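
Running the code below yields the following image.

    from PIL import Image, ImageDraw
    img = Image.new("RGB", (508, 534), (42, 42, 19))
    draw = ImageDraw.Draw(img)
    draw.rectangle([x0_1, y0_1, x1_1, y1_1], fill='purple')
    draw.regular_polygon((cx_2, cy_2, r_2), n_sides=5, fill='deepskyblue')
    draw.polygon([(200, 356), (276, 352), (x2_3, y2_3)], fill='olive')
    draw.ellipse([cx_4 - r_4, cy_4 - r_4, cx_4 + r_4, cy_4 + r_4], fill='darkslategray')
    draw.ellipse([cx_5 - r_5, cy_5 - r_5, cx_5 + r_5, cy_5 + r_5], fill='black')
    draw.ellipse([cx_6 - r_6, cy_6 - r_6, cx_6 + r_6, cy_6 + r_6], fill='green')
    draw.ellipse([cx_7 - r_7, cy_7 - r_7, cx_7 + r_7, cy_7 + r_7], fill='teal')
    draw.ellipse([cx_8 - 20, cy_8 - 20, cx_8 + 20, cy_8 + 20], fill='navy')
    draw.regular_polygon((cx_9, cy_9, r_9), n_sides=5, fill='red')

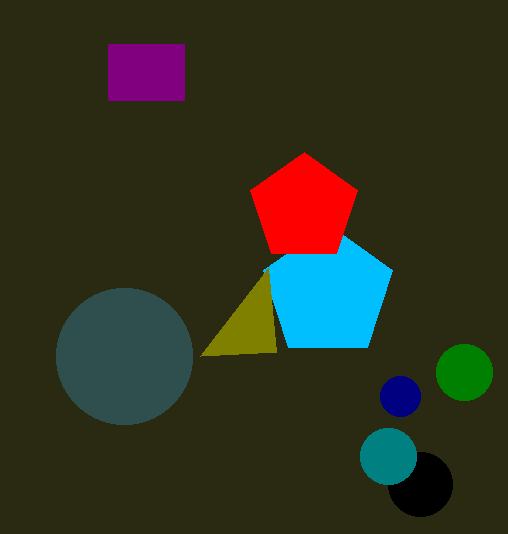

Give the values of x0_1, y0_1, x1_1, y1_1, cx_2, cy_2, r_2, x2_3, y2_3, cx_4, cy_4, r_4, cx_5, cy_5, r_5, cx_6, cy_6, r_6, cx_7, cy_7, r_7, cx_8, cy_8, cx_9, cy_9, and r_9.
x0_1 = 108; y0_1 = 44; x1_1 = 184; y1_1 = 100; cx_2 = 328; cy_2 = 292; r_2 = 68; x2_3 = 268; y2_3 = 268; cx_4 = 124; cy_4 = 356; r_4 = 68; cx_5 = 420; cy_5 = 484; r_5 = 32; cx_6 = 464; cy_6 = 372; r_6 = 28; cx_7 = 388; cy_7 = 456; r_7 = 28; cx_8 = 400; cy_8 = 396; cx_9 = 304; cy_9 = 208; r_9 = 56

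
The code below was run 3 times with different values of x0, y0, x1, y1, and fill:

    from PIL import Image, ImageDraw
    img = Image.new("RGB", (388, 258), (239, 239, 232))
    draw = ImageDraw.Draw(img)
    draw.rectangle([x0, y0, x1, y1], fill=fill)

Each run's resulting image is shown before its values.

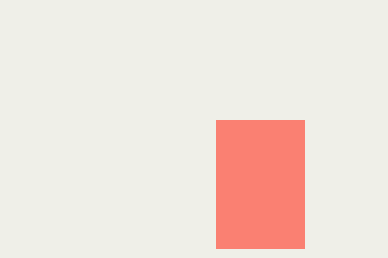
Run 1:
x0 = 216, y0 = 120, x1 = 304, y1 = 248, fill = 'salmon'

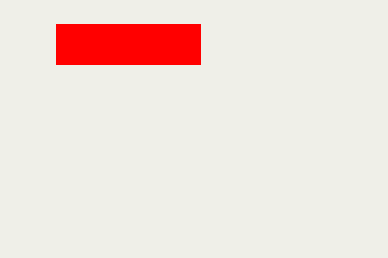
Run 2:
x0 = 56, y0 = 24, x1 = 200, y1 = 64, fill = 'red'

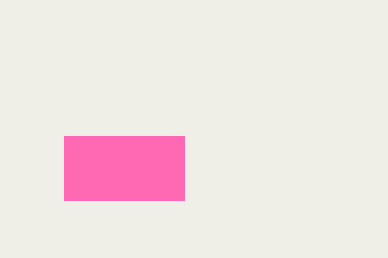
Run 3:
x0 = 64; y0 = 136; x1 = 184; y1 = 200; fill = 'hotpink'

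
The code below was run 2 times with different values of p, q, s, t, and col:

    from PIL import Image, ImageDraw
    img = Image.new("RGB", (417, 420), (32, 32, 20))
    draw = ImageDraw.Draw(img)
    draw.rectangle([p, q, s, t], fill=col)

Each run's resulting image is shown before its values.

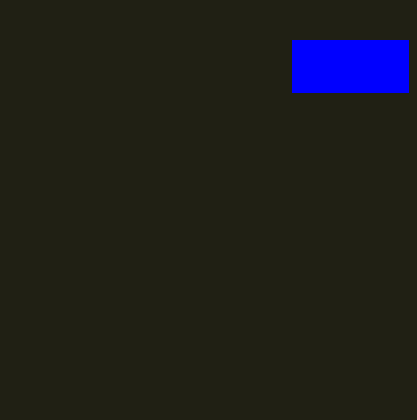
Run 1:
p = 292; q = 40; s = 408; t = 92; col = 'blue'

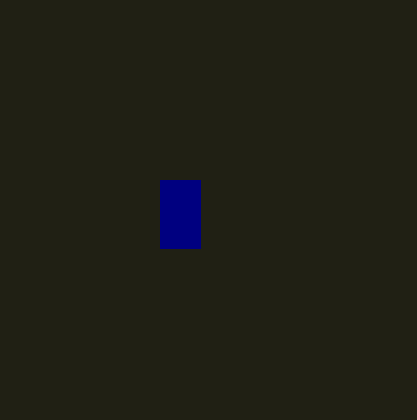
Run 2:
p = 160, q = 180, s = 200, t = 248, col = 'navy'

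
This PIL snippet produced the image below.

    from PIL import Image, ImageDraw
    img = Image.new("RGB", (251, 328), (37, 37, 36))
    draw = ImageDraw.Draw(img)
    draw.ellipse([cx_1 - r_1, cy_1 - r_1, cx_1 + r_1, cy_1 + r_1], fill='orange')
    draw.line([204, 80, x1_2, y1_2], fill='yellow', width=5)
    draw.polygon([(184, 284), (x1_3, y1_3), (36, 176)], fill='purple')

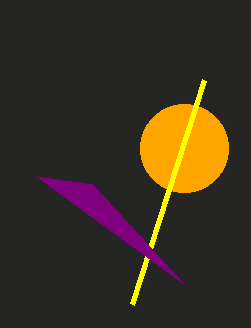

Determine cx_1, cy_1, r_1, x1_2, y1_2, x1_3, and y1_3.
cx_1 = 184, cy_1 = 148, r_1 = 44, x1_2 = 132, y1_2 = 304, x1_3 = 92, y1_3 = 184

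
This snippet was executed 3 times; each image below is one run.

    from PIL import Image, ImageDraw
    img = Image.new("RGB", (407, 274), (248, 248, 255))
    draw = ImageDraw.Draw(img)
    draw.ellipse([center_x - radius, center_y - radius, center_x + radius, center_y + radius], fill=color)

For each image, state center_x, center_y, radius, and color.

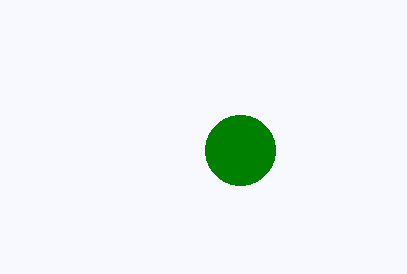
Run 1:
center_x = 240; center_y = 150; radius = 35; color = 'green'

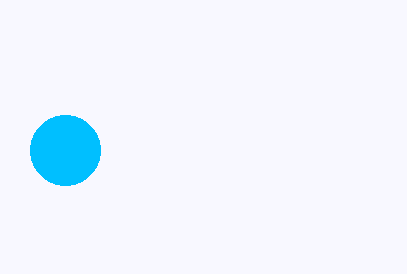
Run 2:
center_x = 65; center_y = 150; radius = 35; color = 'deepskyblue'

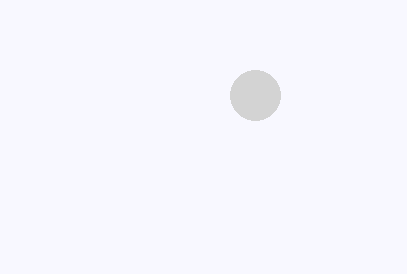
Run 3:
center_x = 255; center_y = 95; radius = 25; color = 'lightgray'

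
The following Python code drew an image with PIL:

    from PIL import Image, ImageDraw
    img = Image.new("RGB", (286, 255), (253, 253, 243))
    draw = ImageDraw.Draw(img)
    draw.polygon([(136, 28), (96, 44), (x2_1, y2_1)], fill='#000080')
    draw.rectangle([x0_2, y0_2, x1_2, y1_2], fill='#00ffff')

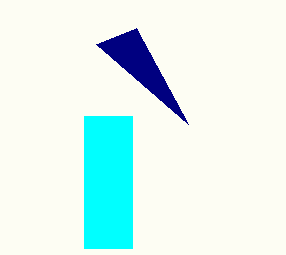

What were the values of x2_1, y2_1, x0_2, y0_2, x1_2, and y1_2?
x2_1 = 188; y2_1 = 124; x0_2 = 84; y0_2 = 116; x1_2 = 132; y1_2 = 248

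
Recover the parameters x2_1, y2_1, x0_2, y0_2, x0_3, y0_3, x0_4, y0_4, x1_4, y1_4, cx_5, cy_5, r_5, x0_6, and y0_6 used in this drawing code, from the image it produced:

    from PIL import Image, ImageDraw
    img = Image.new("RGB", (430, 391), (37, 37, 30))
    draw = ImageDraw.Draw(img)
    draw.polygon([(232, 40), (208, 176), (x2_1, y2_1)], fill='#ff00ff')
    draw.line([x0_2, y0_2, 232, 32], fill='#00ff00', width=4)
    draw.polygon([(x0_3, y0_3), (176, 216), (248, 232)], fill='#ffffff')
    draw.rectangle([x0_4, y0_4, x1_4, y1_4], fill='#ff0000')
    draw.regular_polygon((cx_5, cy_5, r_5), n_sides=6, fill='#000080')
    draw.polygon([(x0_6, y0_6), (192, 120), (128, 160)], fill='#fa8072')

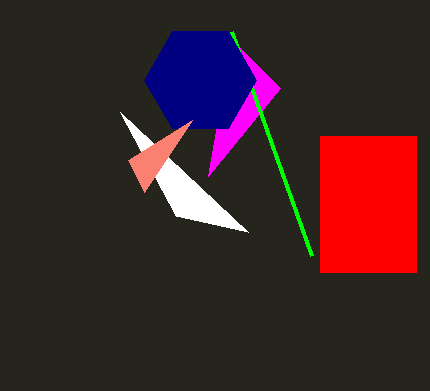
x2_1 = 280, y2_1 = 88, x0_2 = 312, y0_2 = 256, x0_3 = 120, y0_3 = 112, x0_4 = 320, y0_4 = 136, x1_4 = 416, y1_4 = 272, cx_5 = 200, cy_5 = 80, r_5 = 56, x0_6 = 144, y0_6 = 192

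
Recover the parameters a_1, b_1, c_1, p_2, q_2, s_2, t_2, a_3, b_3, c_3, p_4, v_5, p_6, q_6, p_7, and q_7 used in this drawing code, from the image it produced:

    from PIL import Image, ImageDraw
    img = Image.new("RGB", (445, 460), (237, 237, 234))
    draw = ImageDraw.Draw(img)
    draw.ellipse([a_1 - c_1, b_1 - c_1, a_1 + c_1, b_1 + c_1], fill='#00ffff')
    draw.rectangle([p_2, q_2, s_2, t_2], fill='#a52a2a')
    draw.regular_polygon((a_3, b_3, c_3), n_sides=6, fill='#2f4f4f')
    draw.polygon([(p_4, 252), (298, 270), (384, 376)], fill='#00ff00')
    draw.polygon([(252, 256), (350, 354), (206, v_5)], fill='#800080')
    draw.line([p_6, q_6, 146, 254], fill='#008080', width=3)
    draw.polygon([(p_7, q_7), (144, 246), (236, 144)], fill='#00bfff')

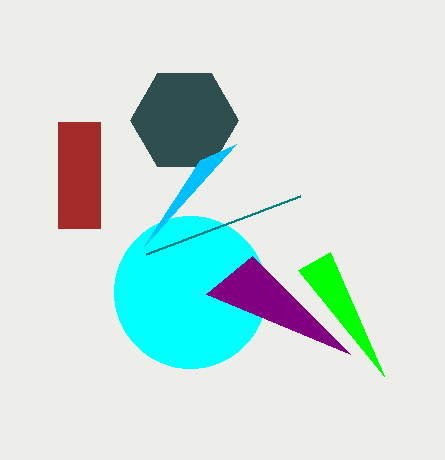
a_1 = 190
b_1 = 292
c_1 = 76
p_2 = 58
q_2 = 122
s_2 = 100
t_2 = 228
a_3 = 184
b_3 = 120
c_3 = 54
p_4 = 330
v_5 = 294
p_6 = 300
q_6 = 196
p_7 = 200
q_7 = 160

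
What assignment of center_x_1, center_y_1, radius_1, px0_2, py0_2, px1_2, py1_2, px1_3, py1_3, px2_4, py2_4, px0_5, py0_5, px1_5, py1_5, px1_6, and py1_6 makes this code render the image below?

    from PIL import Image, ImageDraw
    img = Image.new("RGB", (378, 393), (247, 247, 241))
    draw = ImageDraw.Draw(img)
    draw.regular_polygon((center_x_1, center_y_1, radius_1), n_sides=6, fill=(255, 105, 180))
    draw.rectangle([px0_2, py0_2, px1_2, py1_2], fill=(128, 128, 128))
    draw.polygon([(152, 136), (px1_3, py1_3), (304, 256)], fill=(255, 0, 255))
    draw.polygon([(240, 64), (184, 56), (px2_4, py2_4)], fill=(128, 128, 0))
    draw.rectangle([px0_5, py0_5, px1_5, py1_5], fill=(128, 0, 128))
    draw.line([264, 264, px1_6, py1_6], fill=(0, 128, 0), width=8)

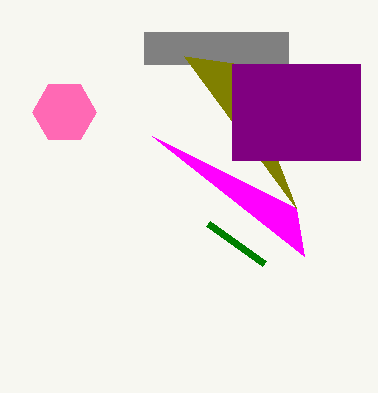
center_x_1 = 64, center_y_1 = 112, radius_1 = 32, px0_2 = 144, py0_2 = 32, px1_2 = 288, py1_2 = 64, px1_3 = 296, py1_3 = 208, px2_4 = 296, py2_4 = 208, px0_5 = 232, py0_5 = 64, px1_5 = 360, py1_5 = 160, px1_6 = 208, py1_6 = 224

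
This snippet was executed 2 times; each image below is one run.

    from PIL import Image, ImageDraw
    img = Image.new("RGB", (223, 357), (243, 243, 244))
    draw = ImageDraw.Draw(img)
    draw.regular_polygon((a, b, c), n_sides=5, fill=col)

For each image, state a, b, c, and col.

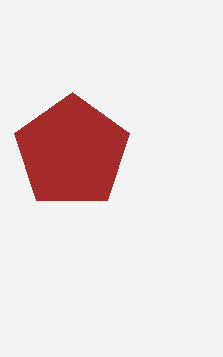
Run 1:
a = 72; b = 152; c = 60; col = 'brown'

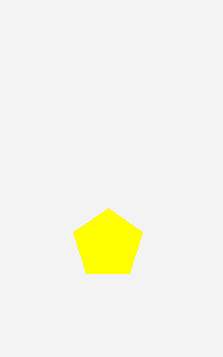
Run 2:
a = 108, b = 244, c = 36, col = 'yellow'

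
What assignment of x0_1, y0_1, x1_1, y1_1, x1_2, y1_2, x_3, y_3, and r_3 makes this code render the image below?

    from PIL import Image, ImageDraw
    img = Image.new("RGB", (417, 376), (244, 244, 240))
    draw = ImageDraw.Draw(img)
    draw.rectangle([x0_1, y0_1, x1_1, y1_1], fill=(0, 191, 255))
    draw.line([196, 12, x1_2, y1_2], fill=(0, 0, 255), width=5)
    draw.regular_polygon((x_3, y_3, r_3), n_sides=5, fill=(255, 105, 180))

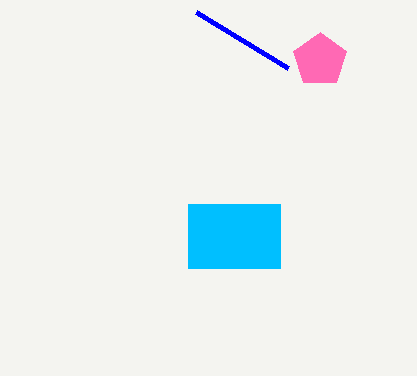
x0_1 = 188, y0_1 = 204, x1_1 = 280, y1_1 = 268, x1_2 = 288, y1_2 = 68, x_3 = 320, y_3 = 60, r_3 = 28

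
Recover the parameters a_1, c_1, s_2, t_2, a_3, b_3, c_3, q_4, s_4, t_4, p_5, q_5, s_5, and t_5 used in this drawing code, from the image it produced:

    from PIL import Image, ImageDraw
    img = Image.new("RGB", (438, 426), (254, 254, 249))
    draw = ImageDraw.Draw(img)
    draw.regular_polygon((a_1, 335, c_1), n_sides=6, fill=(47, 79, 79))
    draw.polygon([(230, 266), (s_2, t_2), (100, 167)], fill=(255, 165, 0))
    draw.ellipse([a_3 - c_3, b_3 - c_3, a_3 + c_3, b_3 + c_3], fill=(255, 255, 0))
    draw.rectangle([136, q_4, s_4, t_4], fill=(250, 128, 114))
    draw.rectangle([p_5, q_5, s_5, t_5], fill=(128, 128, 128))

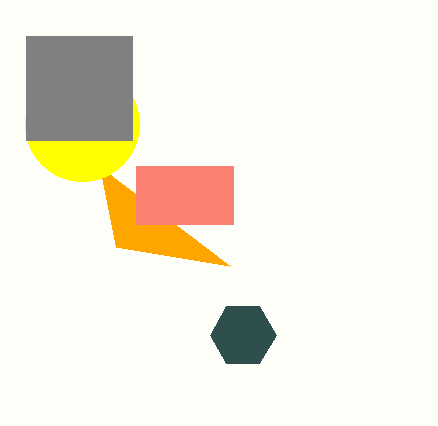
a_1 = 243
c_1 = 33
s_2 = 116
t_2 = 247
a_3 = 82
b_3 = 124
c_3 = 57
q_4 = 166
s_4 = 233
t_4 = 224
p_5 = 26
q_5 = 36
s_5 = 132
t_5 = 140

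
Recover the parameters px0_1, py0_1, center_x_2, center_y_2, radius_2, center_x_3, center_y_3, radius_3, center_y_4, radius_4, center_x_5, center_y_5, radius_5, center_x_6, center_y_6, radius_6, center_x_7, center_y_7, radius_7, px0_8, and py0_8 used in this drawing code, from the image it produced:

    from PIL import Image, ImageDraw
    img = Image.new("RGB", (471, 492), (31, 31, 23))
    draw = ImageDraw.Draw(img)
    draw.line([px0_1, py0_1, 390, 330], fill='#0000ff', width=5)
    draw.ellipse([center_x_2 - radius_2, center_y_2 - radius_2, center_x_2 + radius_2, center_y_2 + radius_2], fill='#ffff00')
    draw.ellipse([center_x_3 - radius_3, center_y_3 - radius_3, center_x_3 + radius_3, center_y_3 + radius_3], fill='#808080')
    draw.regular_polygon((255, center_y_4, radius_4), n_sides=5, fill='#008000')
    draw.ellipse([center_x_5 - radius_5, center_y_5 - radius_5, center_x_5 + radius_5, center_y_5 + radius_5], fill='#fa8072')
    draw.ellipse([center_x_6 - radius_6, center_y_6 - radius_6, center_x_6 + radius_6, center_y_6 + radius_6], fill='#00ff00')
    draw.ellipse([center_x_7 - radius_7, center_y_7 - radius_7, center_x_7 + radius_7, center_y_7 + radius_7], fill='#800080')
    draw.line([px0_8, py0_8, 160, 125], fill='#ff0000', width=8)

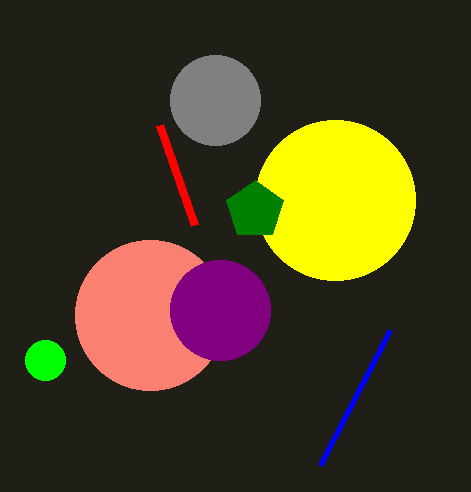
px0_1 = 320; py0_1 = 465; center_x_2 = 335; center_y_2 = 200; radius_2 = 80; center_x_3 = 215; center_y_3 = 100; radius_3 = 45; center_y_4 = 210; radius_4 = 30; center_x_5 = 150; center_y_5 = 315; radius_5 = 75; center_x_6 = 45; center_y_6 = 360; radius_6 = 20; center_x_7 = 220; center_y_7 = 310; radius_7 = 50; px0_8 = 195; py0_8 = 225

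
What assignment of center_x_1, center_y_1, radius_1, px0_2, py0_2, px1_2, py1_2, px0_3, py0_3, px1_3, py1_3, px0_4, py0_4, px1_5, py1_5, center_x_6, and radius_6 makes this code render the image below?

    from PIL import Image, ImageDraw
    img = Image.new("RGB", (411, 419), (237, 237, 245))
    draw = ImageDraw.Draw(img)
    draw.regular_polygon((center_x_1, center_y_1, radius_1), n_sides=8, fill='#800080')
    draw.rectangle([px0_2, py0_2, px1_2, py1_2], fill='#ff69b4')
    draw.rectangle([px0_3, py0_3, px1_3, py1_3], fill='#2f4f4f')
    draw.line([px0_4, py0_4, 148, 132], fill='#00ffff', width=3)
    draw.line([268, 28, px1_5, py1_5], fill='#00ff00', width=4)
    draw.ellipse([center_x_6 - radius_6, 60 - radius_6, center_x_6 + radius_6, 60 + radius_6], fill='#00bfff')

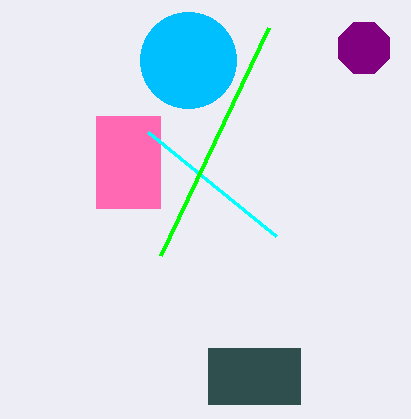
center_x_1 = 364; center_y_1 = 48; radius_1 = 28; px0_2 = 96; py0_2 = 116; px1_2 = 160; py1_2 = 208; px0_3 = 208; py0_3 = 348; px1_3 = 300; py1_3 = 404; px0_4 = 276; py0_4 = 236; px1_5 = 160; py1_5 = 256; center_x_6 = 188; radius_6 = 48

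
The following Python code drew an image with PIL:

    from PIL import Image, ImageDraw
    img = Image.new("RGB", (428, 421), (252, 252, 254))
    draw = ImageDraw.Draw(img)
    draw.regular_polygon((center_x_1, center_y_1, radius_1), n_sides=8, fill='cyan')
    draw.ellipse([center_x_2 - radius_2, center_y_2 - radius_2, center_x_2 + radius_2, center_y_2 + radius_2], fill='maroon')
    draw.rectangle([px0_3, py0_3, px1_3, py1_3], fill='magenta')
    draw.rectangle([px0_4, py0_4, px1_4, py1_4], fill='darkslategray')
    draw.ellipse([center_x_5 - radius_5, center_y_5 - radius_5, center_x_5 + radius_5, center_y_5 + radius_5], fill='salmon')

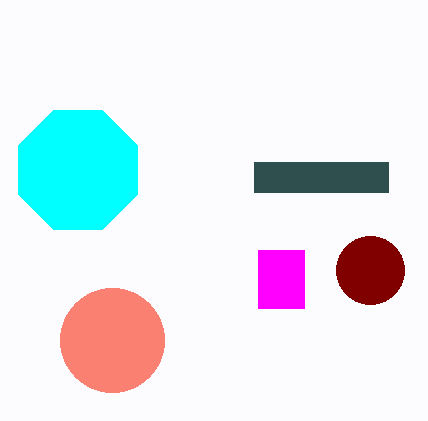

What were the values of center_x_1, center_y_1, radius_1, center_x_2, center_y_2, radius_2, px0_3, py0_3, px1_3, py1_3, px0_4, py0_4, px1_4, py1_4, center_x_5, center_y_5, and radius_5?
center_x_1 = 78
center_y_1 = 170
radius_1 = 64
center_x_2 = 370
center_y_2 = 270
radius_2 = 34
px0_3 = 258
py0_3 = 250
px1_3 = 304
py1_3 = 308
px0_4 = 254
py0_4 = 162
px1_4 = 388
py1_4 = 192
center_x_5 = 112
center_y_5 = 340
radius_5 = 52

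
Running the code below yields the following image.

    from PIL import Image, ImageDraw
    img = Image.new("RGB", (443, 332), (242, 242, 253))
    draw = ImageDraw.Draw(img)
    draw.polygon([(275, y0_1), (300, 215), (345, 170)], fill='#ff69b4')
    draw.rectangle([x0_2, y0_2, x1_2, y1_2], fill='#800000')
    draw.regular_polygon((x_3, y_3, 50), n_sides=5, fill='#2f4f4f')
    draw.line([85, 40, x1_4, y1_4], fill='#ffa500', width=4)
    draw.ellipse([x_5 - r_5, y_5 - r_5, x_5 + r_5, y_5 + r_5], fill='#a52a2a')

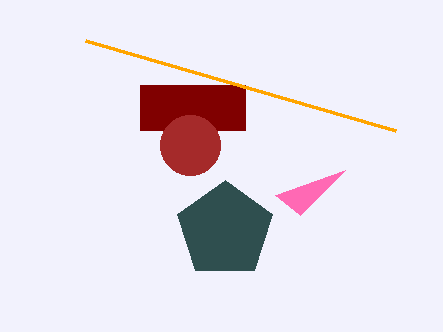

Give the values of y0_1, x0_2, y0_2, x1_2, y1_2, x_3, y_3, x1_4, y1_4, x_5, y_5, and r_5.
y0_1 = 195; x0_2 = 140; y0_2 = 85; x1_2 = 245; y1_2 = 130; x_3 = 225; y_3 = 230; x1_4 = 395; y1_4 = 130; x_5 = 190; y_5 = 145; r_5 = 30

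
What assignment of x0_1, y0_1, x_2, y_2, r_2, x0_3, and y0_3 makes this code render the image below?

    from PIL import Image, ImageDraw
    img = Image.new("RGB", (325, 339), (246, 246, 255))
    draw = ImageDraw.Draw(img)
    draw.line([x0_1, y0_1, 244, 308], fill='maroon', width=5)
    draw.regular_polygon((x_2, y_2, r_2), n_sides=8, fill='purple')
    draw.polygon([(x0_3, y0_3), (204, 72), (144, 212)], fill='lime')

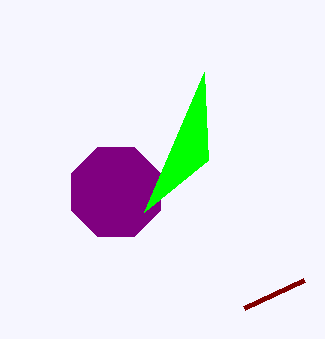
x0_1 = 304
y0_1 = 280
x_2 = 116
y_2 = 192
r_2 = 48
x0_3 = 208
y0_3 = 160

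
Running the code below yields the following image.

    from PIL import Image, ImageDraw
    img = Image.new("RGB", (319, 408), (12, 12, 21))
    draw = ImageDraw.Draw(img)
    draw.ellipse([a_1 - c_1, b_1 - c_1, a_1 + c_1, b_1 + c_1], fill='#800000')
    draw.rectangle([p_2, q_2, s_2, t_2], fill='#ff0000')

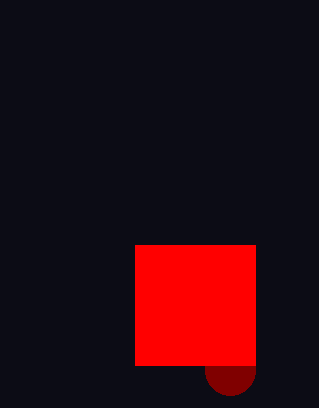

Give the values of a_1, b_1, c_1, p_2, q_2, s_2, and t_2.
a_1 = 230, b_1 = 370, c_1 = 25, p_2 = 135, q_2 = 245, s_2 = 255, t_2 = 365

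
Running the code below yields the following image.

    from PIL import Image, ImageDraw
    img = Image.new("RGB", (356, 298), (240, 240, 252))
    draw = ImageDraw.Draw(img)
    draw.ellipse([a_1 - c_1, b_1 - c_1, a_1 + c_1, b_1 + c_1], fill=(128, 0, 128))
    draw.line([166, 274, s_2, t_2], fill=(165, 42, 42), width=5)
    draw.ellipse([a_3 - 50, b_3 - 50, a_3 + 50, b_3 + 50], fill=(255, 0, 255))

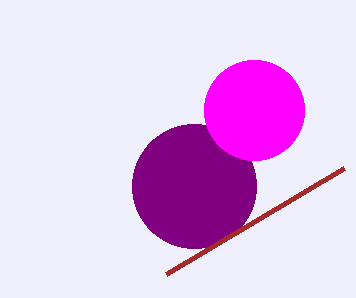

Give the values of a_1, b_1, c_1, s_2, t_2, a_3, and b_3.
a_1 = 194, b_1 = 186, c_1 = 62, s_2 = 344, t_2 = 168, a_3 = 254, b_3 = 110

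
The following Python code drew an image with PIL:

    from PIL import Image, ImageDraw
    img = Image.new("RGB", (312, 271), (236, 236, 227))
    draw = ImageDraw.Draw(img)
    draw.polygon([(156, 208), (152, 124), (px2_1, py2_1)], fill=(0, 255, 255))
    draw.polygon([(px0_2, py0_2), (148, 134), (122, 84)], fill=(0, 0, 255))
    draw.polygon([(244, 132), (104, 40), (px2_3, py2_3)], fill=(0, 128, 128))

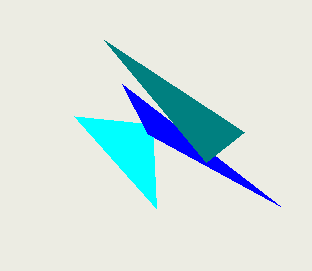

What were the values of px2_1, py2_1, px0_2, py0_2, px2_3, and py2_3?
px2_1 = 74; py2_1 = 116; px0_2 = 280; py0_2 = 206; px2_3 = 206; py2_3 = 162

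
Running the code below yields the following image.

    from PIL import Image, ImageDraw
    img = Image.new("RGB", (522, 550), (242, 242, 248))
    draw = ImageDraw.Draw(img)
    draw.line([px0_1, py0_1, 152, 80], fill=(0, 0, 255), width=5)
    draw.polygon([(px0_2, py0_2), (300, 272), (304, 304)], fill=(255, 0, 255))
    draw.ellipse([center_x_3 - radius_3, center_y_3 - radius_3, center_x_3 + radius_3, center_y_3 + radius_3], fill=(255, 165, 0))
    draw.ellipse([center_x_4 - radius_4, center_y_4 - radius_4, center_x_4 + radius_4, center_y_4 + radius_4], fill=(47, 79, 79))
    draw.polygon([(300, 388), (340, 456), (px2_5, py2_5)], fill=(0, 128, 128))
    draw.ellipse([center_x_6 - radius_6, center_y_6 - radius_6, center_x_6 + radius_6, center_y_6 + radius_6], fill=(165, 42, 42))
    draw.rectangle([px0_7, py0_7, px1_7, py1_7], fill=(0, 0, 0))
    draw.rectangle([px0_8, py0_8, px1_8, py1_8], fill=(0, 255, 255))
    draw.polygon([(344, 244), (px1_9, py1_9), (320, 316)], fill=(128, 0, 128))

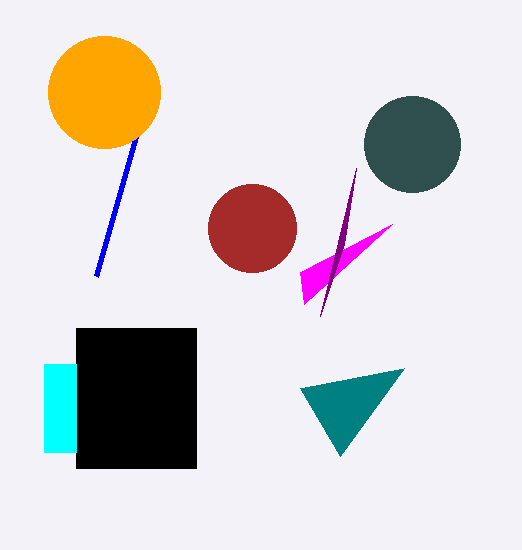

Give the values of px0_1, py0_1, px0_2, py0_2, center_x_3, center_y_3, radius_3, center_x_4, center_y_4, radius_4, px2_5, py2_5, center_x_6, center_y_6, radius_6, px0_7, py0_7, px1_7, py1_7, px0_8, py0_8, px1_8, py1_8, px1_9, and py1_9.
px0_1 = 96; py0_1 = 276; px0_2 = 392; py0_2 = 224; center_x_3 = 104; center_y_3 = 92; radius_3 = 56; center_x_4 = 412; center_y_4 = 144; radius_4 = 48; px2_5 = 404; py2_5 = 368; center_x_6 = 252; center_y_6 = 228; radius_6 = 44; px0_7 = 76; py0_7 = 328; px1_7 = 196; py1_7 = 468; px0_8 = 44; py0_8 = 364; px1_8 = 76; py1_8 = 452; px1_9 = 356; py1_9 = 168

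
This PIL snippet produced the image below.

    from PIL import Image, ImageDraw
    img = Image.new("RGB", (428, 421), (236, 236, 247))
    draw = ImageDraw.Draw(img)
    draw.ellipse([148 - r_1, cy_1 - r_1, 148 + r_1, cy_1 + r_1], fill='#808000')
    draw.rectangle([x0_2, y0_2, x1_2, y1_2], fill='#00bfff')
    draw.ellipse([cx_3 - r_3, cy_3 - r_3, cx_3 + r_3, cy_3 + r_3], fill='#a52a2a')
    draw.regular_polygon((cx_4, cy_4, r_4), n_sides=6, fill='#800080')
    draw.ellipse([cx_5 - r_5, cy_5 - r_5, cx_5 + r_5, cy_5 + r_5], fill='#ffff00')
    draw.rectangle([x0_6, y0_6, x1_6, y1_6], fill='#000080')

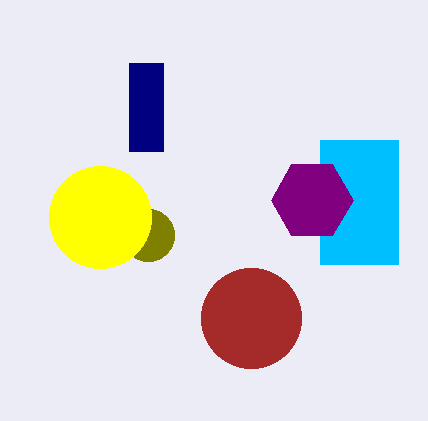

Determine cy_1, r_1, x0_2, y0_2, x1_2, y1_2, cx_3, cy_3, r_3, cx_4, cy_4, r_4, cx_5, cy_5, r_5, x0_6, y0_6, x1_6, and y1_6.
cy_1 = 235
r_1 = 26
x0_2 = 320
y0_2 = 140
x1_2 = 398
y1_2 = 264
cx_3 = 251
cy_3 = 318
r_3 = 50
cx_4 = 312
cy_4 = 200
r_4 = 41
cx_5 = 100
cy_5 = 217
r_5 = 51
x0_6 = 129
y0_6 = 63
x1_6 = 163
y1_6 = 151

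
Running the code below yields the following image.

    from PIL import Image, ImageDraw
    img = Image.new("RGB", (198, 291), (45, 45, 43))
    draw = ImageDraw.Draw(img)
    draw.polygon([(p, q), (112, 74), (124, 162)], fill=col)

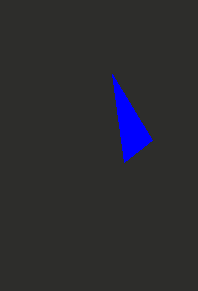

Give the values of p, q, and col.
p = 152
q = 140
col = 'blue'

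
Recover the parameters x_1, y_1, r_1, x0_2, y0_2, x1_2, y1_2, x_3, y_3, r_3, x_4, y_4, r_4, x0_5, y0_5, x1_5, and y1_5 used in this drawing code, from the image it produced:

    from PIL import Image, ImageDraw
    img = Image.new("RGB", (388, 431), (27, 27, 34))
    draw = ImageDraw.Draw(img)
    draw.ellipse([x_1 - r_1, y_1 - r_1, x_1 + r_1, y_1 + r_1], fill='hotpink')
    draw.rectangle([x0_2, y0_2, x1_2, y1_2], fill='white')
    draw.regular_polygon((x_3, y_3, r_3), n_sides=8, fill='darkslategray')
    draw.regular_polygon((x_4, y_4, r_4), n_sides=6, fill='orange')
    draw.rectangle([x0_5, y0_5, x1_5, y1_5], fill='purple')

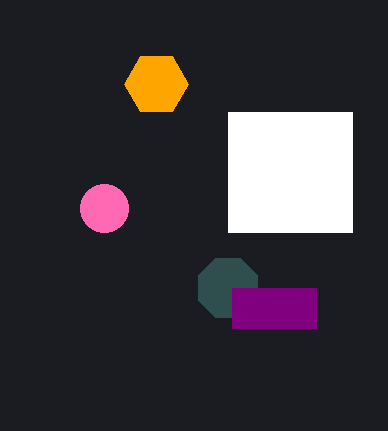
x_1 = 104, y_1 = 208, r_1 = 24, x0_2 = 228, y0_2 = 112, x1_2 = 352, y1_2 = 232, x_3 = 228, y_3 = 288, r_3 = 32, x_4 = 156, y_4 = 84, r_4 = 32, x0_5 = 232, y0_5 = 288, x1_5 = 316, y1_5 = 328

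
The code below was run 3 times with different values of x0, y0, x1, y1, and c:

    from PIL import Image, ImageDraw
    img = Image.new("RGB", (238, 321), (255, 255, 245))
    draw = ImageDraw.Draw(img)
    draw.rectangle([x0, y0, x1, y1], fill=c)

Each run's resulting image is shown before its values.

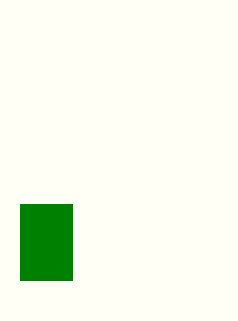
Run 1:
x0 = 20; y0 = 204; x1 = 72; y1 = 280; c = 'green'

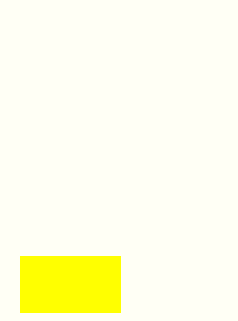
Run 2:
x0 = 20; y0 = 256; x1 = 120; y1 = 312; c = 'yellow'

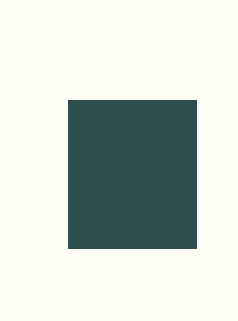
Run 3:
x0 = 68
y0 = 100
x1 = 196
y1 = 248
c = 'darkslategray'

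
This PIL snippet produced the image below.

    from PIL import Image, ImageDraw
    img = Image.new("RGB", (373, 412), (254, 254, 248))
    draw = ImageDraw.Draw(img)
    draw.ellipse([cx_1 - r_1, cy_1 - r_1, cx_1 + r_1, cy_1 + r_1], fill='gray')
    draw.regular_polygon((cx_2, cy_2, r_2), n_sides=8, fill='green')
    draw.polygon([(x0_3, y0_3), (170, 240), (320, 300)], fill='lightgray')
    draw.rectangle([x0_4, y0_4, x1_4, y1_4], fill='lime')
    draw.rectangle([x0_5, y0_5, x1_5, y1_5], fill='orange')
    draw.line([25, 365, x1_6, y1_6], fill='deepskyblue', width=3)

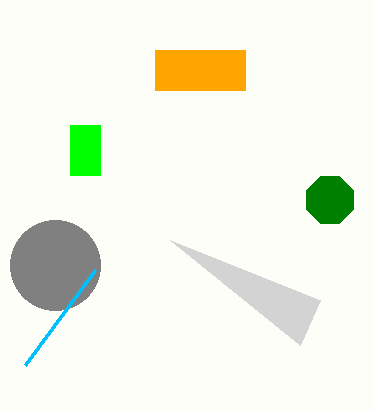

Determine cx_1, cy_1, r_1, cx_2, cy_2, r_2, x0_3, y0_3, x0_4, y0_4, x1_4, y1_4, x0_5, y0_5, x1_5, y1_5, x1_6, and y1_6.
cx_1 = 55
cy_1 = 265
r_1 = 45
cx_2 = 330
cy_2 = 200
r_2 = 25
x0_3 = 300
y0_3 = 345
x0_4 = 70
y0_4 = 125
x1_4 = 100
y1_4 = 175
x0_5 = 155
y0_5 = 50
x1_5 = 245
y1_5 = 90
x1_6 = 95
y1_6 = 270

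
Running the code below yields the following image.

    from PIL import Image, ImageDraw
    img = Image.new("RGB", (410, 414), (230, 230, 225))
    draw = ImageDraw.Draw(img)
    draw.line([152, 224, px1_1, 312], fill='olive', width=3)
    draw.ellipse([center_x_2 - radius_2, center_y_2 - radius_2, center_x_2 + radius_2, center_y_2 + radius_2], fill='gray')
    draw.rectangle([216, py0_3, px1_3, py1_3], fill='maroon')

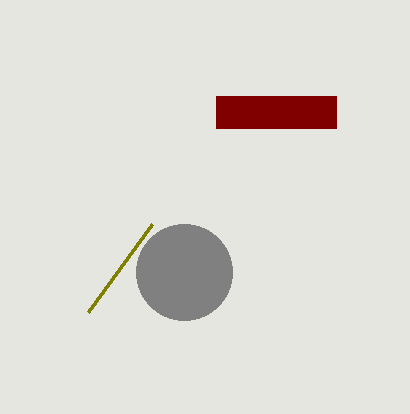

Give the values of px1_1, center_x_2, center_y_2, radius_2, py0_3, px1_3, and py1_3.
px1_1 = 88, center_x_2 = 184, center_y_2 = 272, radius_2 = 48, py0_3 = 96, px1_3 = 336, py1_3 = 128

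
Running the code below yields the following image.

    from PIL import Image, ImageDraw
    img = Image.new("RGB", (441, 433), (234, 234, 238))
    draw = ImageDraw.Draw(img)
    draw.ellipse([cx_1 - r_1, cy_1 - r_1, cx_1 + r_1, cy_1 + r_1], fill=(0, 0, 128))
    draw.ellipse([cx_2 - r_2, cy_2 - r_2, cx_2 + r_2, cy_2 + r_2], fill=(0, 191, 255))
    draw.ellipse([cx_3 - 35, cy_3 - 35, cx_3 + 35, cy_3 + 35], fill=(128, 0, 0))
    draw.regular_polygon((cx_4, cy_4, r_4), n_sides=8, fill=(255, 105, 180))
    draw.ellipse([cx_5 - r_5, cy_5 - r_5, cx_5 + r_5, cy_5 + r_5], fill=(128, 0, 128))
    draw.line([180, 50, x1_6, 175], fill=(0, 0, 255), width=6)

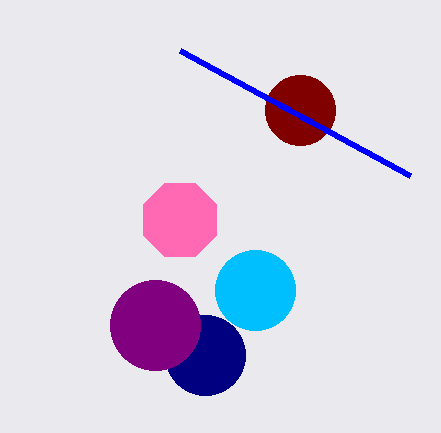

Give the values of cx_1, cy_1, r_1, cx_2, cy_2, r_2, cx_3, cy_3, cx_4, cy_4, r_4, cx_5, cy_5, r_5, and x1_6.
cx_1 = 205, cy_1 = 355, r_1 = 40, cx_2 = 255, cy_2 = 290, r_2 = 40, cx_3 = 300, cy_3 = 110, cx_4 = 180, cy_4 = 220, r_4 = 40, cx_5 = 155, cy_5 = 325, r_5 = 45, x1_6 = 410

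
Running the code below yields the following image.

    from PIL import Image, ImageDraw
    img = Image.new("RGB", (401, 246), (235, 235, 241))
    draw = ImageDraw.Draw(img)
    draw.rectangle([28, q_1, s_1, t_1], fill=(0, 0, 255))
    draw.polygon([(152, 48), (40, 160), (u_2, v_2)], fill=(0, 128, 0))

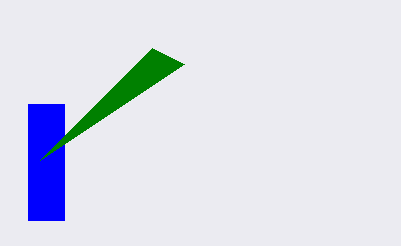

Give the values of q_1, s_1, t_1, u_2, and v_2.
q_1 = 104, s_1 = 64, t_1 = 220, u_2 = 184, v_2 = 64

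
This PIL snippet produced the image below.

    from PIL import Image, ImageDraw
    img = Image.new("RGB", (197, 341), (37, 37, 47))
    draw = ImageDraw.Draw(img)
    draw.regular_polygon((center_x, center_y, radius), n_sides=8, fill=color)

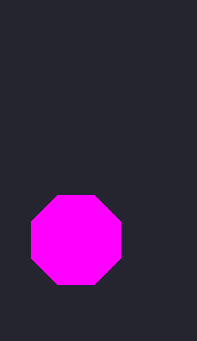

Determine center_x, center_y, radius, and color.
center_x = 76
center_y = 240
radius = 48
color = 'magenta'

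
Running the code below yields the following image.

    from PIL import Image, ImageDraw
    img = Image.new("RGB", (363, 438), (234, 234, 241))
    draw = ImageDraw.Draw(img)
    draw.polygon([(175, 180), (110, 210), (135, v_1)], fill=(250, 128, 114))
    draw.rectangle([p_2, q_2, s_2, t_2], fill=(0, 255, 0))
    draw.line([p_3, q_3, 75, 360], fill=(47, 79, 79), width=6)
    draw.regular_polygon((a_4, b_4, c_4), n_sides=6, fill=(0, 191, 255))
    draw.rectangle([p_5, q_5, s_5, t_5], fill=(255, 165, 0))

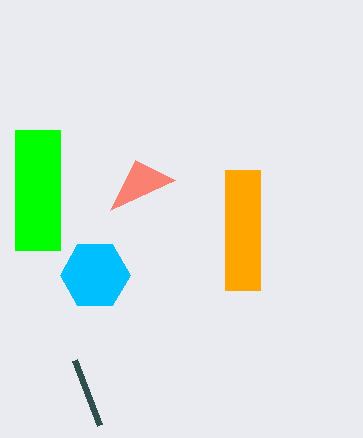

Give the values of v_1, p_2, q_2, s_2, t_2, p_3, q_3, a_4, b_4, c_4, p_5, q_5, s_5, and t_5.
v_1 = 160; p_2 = 15; q_2 = 130; s_2 = 60; t_2 = 250; p_3 = 100; q_3 = 425; a_4 = 95; b_4 = 275; c_4 = 35; p_5 = 225; q_5 = 170; s_5 = 260; t_5 = 290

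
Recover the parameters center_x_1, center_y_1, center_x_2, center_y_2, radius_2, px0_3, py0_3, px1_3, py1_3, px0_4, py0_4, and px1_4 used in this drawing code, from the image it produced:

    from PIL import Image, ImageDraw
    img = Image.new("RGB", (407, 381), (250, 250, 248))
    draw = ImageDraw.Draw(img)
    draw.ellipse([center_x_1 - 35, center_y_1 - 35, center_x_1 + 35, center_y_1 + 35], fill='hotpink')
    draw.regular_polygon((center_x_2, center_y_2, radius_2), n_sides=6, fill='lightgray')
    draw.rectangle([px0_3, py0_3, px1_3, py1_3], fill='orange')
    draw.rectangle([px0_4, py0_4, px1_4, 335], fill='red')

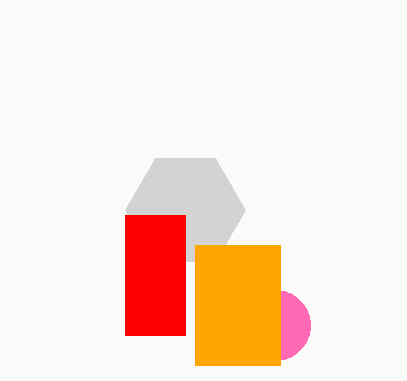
center_x_1 = 275
center_y_1 = 325
center_x_2 = 185
center_y_2 = 210
radius_2 = 60
px0_3 = 195
py0_3 = 245
px1_3 = 280
py1_3 = 365
px0_4 = 125
py0_4 = 215
px1_4 = 185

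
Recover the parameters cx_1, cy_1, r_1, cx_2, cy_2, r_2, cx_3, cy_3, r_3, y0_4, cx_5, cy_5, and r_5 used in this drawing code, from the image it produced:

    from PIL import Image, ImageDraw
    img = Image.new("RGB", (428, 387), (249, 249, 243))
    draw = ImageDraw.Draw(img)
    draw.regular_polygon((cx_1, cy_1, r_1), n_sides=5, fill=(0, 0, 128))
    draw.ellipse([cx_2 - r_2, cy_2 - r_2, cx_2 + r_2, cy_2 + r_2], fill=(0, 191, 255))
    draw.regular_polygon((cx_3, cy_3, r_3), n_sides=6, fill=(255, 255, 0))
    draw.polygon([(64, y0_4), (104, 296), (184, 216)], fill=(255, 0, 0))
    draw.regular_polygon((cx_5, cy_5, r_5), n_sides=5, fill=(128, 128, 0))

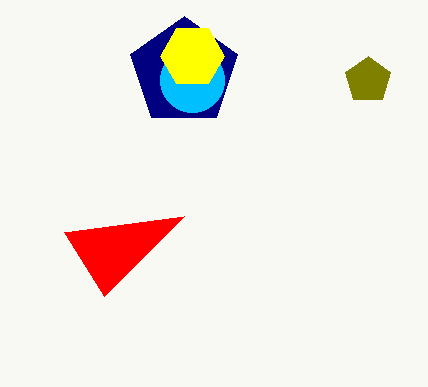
cx_1 = 184
cy_1 = 72
r_1 = 56
cx_2 = 192
cy_2 = 80
r_2 = 32
cx_3 = 192
cy_3 = 56
r_3 = 32
y0_4 = 232
cx_5 = 368
cy_5 = 80
r_5 = 24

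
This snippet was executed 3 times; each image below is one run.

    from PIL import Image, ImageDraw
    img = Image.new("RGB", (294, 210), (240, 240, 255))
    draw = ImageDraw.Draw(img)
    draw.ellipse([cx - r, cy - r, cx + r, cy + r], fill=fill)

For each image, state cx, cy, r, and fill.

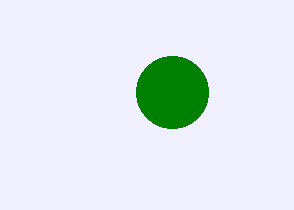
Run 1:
cx = 172, cy = 92, r = 36, fill = 'green'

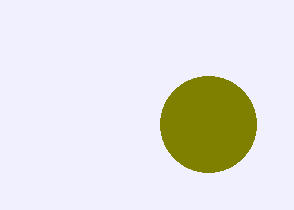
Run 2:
cx = 208; cy = 124; r = 48; fill = 'olive'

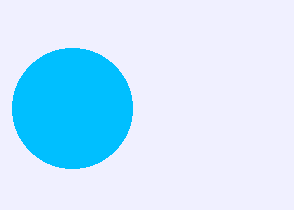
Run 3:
cx = 72, cy = 108, r = 60, fill = 'deepskyblue'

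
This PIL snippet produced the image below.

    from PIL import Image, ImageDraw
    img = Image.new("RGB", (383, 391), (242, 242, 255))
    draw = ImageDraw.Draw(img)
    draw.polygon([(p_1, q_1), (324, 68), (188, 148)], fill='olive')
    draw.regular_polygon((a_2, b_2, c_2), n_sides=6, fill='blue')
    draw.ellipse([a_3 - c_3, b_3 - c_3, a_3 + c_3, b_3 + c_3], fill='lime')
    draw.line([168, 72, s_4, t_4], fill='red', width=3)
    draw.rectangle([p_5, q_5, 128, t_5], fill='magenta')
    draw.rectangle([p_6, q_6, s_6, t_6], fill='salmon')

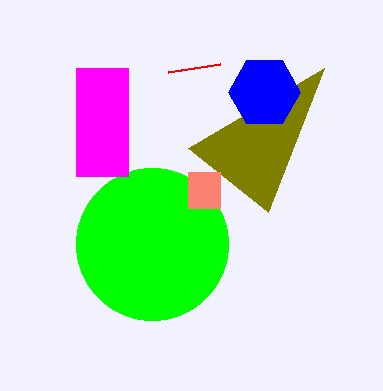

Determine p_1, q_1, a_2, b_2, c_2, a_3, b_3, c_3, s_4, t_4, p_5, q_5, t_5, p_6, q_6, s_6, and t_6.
p_1 = 268, q_1 = 212, a_2 = 264, b_2 = 92, c_2 = 36, a_3 = 152, b_3 = 244, c_3 = 76, s_4 = 220, t_4 = 64, p_5 = 76, q_5 = 68, t_5 = 176, p_6 = 188, q_6 = 172, s_6 = 220, t_6 = 208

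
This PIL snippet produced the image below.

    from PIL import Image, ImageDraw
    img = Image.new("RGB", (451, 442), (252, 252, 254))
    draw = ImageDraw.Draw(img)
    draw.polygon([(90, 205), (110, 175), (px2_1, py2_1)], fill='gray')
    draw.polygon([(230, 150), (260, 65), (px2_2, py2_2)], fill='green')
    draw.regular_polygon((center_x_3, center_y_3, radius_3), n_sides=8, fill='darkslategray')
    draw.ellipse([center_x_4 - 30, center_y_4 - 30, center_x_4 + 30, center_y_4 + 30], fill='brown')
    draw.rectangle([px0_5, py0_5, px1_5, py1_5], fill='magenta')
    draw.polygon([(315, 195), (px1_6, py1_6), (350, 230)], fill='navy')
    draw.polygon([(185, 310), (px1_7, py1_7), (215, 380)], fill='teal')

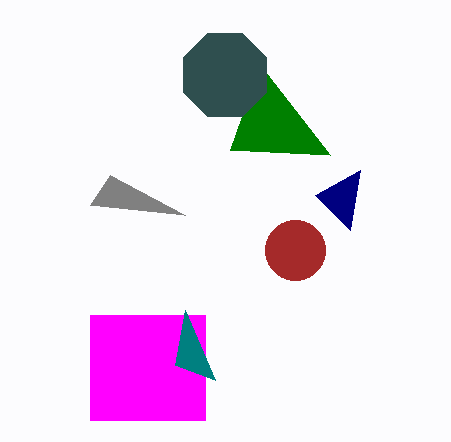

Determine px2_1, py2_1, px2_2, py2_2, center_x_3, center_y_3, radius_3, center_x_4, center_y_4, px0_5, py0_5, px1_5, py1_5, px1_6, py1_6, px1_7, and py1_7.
px2_1 = 185
py2_1 = 215
px2_2 = 330
py2_2 = 155
center_x_3 = 225
center_y_3 = 75
radius_3 = 45
center_x_4 = 295
center_y_4 = 250
px0_5 = 90
py0_5 = 315
px1_5 = 205
py1_5 = 420
px1_6 = 360
py1_6 = 170
px1_7 = 175
py1_7 = 365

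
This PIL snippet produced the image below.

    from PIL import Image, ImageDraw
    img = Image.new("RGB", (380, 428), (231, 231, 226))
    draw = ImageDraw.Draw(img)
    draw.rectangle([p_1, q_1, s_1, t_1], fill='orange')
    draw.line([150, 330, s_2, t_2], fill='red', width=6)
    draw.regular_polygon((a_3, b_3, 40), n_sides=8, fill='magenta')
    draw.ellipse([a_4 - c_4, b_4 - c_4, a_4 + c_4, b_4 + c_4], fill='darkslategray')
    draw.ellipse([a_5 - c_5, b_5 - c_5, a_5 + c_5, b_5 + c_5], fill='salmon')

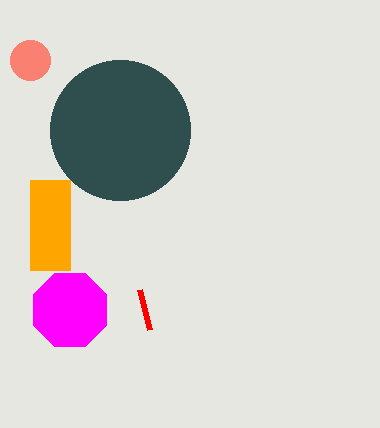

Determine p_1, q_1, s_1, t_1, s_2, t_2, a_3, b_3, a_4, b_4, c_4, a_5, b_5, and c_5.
p_1 = 30, q_1 = 180, s_1 = 70, t_1 = 270, s_2 = 140, t_2 = 290, a_3 = 70, b_3 = 310, a_4 = 120, b_4 = 130, c_4 = 70, a_5 = 30, b_5 = 60, c_5 = 20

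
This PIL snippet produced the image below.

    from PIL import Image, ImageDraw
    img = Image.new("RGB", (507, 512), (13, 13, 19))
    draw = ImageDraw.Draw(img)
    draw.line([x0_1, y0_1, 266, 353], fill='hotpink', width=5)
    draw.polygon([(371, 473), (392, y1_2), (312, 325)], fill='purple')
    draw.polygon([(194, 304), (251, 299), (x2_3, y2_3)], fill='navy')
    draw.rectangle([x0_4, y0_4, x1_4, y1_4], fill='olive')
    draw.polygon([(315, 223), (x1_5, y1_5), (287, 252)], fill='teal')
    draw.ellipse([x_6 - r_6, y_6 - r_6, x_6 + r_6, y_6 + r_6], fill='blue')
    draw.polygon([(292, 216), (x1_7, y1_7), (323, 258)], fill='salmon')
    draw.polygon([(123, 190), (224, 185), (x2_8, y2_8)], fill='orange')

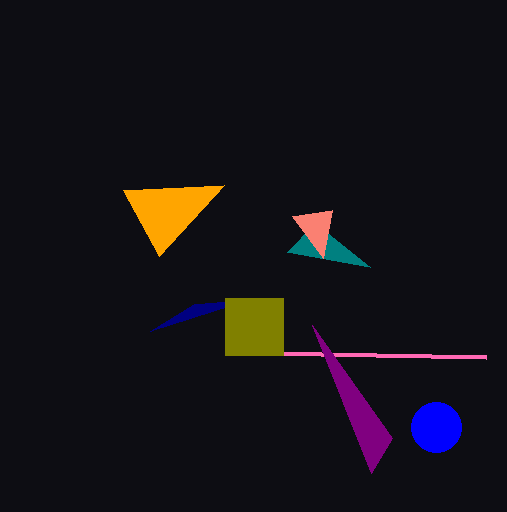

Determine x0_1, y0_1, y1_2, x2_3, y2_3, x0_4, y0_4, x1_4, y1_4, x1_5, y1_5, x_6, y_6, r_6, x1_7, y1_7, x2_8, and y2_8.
x0_1 = 486
y0_1 = 357
y1_2 = 438
x2_3 = 150
y2_3 = 331
x0_4 = 225
y0_4 = 298
x1_4 = 283
y1_4 = 355
x1_5 = 370
y1_5 = 267
x_6 = 436
y_6 = 427
r_6 = 25
x1_7 = 332
y1_7 = 210
x2_8 = 159
y2_8 = 256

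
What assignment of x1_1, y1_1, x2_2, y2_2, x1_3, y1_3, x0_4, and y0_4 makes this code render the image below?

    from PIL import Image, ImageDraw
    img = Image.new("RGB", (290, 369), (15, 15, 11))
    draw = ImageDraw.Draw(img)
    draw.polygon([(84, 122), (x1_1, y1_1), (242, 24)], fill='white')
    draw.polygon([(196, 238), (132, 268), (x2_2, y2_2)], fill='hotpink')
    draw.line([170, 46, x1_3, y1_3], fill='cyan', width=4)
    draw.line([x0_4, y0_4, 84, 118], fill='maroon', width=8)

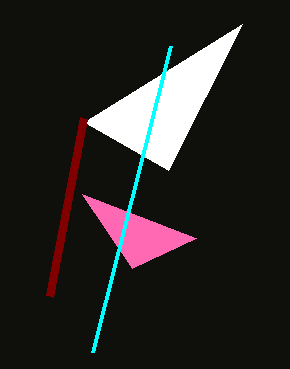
x1_1 = 168, y1_1 = 170, x2_2 = 82, y2_2 = 194, x1_3 = 92, y1_3 = 352, x0_4 = 50, y0_4 = 296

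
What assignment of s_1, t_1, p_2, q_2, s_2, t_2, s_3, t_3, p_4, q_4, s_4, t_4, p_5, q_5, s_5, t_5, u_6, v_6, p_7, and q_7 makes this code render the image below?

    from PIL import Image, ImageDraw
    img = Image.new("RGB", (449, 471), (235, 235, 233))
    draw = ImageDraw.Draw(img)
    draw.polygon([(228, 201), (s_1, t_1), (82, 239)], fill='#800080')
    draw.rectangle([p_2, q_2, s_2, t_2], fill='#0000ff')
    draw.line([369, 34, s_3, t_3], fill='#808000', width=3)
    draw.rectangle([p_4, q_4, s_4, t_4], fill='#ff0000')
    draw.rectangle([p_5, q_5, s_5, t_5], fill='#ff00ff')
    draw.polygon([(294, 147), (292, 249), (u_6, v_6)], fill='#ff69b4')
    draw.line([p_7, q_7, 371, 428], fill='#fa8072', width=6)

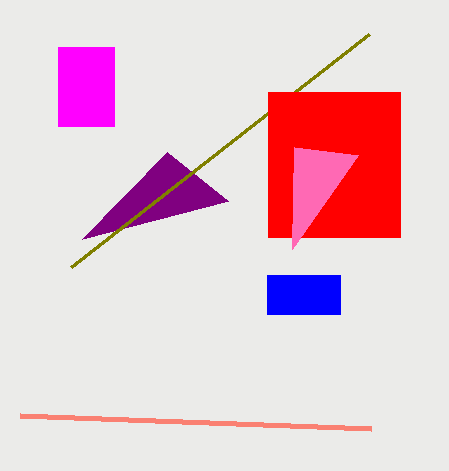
s_1 = 167, t_1 = 152, p_2 = 267, q_2 = 275, s_2 = 340, t_2 = 314, s_3 = 71, t_3 = 267, p_4 = 268, q_4 = 92, s_4 = 400, t_4 = 237, p_5 = 58, q_5 = 47, s_5 = 114, t_5 = 126, u_6 = 358, v_6 = 155, p_7 = 20, q_7 = 415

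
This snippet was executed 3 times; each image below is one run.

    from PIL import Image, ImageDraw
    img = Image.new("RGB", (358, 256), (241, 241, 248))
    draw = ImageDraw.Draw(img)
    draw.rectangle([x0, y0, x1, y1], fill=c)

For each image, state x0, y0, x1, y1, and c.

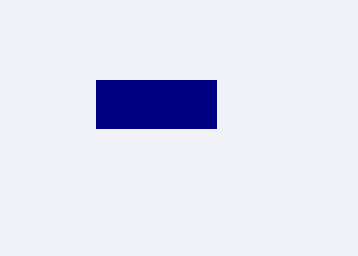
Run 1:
x0 = 96; y0 = 80; x1 = 216; y1 = 128; c = 'navy'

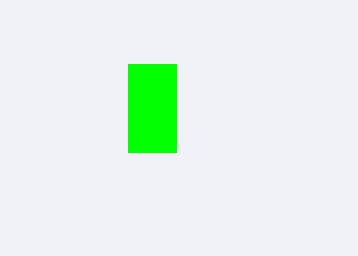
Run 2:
x0 = 128
y0 = 64
x1 = 176
y1 = 152
c = 'lime'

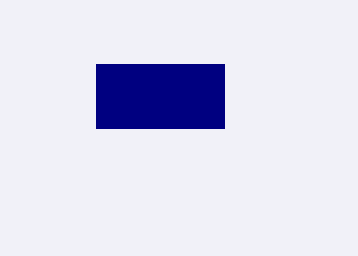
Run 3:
x0 = 96; y0 = 64; x1 = 224; y1 = 128; c = 'navy'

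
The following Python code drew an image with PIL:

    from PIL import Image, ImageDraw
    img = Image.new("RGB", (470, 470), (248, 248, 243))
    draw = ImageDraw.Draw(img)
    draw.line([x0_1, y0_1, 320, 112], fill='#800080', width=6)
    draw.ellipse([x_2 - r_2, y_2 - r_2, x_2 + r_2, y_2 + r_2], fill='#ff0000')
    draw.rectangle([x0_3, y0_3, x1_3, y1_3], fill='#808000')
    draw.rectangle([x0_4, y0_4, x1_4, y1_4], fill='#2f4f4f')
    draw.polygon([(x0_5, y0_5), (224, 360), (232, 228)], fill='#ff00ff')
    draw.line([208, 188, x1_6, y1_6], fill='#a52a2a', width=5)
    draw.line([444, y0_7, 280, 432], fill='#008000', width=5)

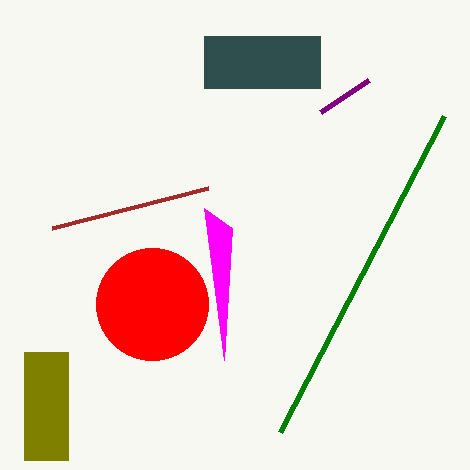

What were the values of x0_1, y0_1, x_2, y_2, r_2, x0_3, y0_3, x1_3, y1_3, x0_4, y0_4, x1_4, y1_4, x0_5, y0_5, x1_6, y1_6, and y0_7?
x0_1 = 368, y0_1 = 80, x_2 = 152, y_2 = 304, r_2 = 56, x0_3 = 24, y0_3 = 352, x1_3 = 68, y1_3 = 460, x0_4 = 204, y0_4 = 36, x1_4 = 320, y1_4 = 88, x0_5 = 204, y0_5 = 208, x1_6 = 52, y1_6 = 228, y0_7 = 116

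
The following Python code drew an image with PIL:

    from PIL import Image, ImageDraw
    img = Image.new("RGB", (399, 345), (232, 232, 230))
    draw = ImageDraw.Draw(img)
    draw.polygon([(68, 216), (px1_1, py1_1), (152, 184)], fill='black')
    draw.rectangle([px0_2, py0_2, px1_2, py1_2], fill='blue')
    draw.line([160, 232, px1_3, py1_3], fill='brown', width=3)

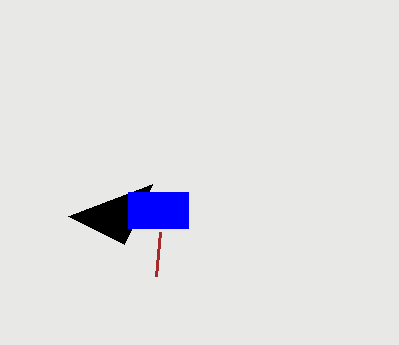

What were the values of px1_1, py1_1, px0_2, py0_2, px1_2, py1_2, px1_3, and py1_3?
px1_1 = 124
py1_1 = 244
px0_2 = 128
py0_2 = 192
px1_2 = 188
py1_2 = 228
px1_3 = 156
py1_3 = 276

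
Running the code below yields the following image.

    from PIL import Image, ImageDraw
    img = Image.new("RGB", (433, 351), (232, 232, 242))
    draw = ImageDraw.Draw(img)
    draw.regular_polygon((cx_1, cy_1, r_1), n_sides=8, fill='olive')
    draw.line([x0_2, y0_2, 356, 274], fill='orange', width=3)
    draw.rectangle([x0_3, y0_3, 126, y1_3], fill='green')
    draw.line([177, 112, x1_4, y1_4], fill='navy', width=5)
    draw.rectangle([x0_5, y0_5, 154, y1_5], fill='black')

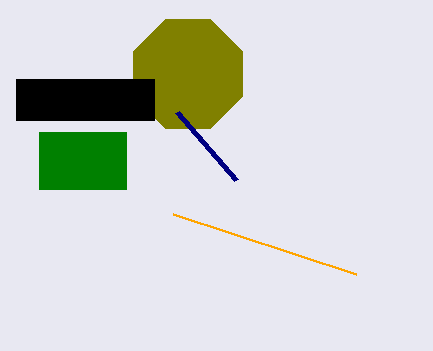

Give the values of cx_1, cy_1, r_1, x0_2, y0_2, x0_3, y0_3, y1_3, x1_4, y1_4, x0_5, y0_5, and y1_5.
cx_1 = 188
cy_1 = 74
r_1 = 59
x0_2 = 173
y0_2 = 214
x0_3 = 39
y0_3 = 132
y1_3 = 189
x1_4 = 236
y1_4 = 180
x0_5 = 16
y0_5 = 79
y1_5 = 120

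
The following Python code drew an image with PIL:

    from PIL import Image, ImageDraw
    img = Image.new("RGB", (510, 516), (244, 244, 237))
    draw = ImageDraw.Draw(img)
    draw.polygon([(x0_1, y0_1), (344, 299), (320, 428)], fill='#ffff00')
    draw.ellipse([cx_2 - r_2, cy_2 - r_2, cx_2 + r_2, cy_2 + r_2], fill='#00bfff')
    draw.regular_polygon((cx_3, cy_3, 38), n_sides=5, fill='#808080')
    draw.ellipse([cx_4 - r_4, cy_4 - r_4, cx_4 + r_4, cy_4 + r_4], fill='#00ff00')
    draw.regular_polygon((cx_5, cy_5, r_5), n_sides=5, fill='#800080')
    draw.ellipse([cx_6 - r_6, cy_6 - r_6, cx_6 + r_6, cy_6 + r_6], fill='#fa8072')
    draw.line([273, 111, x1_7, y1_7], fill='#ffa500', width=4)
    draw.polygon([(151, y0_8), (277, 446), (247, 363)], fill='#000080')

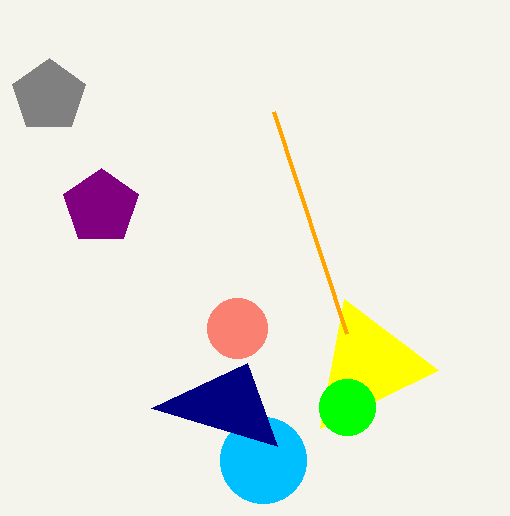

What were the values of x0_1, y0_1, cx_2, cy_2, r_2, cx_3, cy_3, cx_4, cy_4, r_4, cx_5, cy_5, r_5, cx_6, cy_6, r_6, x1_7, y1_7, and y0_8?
x0_1 = 438
y0_1 = 370
cx_2 = 263
cy_2 = 460
r_2 = 43
cx_3 = 49
cy_3 = 96
cx_4 = 347
cy_4 = 407
r_4 = 28
cx_5 = 101
cy_5 = 207
r_5 = 39
cx_6 = 237
cy_6 = 328
r_6 = 30
x1_7 = 346
y1_7 = 333
y0_8 = 408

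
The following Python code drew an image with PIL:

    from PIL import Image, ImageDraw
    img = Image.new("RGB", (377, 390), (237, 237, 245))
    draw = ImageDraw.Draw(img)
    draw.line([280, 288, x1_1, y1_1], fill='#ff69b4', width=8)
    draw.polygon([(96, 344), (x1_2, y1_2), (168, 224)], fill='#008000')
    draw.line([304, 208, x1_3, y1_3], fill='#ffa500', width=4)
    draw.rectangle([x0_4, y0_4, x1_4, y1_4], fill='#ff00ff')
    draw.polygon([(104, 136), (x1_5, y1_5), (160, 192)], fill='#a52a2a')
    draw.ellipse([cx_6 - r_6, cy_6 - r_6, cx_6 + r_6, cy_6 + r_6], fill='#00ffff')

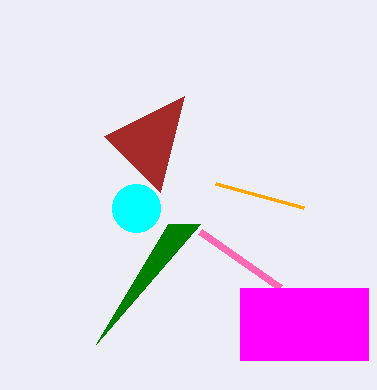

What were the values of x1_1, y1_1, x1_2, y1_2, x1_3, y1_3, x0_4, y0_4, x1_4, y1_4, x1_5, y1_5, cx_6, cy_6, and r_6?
x1_1 = 200
y1_1 = 232
x1_2 = 200
y1_2 = 224
x1_3 = 216
y1_3 = 184
x0_4 = 240
y0_4 = 288
x1_4 = 368
y1_4 = 360
x1_5 = 184
y1_5 = 96
cx_6 = 136
cy_6 = 208
r_6 = 24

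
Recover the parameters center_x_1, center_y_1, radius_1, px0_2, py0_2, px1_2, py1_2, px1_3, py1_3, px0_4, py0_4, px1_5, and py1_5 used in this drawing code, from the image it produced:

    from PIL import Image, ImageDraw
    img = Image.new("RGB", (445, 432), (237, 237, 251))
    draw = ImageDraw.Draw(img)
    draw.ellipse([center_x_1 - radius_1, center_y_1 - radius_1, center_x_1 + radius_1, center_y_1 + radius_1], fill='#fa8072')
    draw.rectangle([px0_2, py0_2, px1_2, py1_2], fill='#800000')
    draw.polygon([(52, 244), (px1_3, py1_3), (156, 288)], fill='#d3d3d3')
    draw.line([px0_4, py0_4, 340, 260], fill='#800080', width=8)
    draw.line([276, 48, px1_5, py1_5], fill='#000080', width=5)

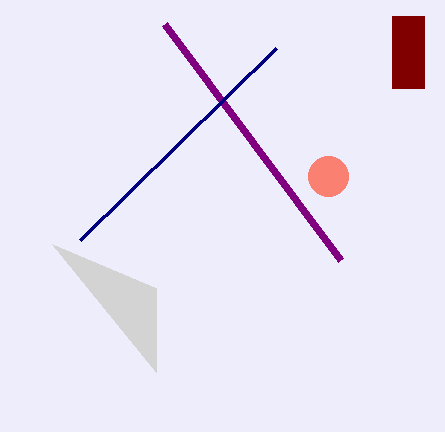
center_x_1 = 328
center_y_1 = 176
radius_1 = 20
px0_2 = 392
py0_2 = 16
px1_2 = 424
py1_2 = 88
px1_3 = 156
py1_3 = 372
px0_4 = 164
py0_4 = 24
px1_5 = 80
py1_5 = 240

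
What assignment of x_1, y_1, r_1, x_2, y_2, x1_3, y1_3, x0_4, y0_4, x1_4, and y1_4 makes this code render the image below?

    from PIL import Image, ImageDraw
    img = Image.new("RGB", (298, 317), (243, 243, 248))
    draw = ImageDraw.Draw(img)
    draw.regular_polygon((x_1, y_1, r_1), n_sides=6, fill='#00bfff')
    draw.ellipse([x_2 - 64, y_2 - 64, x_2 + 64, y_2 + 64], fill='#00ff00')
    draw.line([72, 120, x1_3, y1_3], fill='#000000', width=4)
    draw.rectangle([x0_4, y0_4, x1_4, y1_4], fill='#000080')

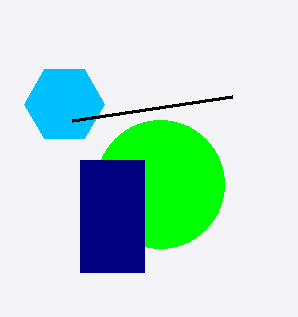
x_1 = 64; y_1 = 104; r_1 = 40; x_2 = 160; y_2 = 184; x1_3 = 232; y1_3 = 96; x0_4 = 80; y0_4 = 160; x1_4 = 144; y1_4 = 272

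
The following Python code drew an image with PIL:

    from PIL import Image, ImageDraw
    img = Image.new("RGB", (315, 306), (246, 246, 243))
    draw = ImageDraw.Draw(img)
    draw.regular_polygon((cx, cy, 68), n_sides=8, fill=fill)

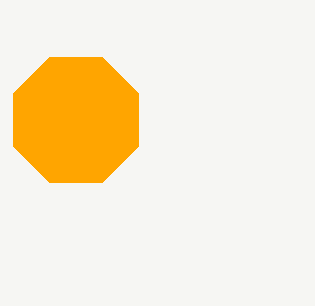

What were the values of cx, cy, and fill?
cx = 76; cy = 120; fill = 'orange'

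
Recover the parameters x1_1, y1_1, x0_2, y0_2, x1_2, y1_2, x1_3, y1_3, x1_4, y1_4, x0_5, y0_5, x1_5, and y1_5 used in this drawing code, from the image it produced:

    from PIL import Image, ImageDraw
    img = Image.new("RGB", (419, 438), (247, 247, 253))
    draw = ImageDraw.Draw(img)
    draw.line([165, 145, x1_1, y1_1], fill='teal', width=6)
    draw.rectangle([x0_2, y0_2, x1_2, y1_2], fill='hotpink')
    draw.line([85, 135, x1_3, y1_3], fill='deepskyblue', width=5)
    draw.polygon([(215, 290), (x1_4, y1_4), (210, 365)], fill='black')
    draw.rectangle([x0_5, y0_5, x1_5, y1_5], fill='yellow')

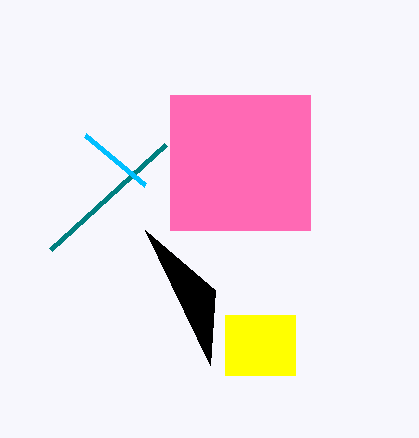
x1_1 = 50; y1_1 = 250; x0_2 = 170; y0_2 = 95; x1_2 = 310; y1_2 = 230; x1_3 = 145; y1_3 = 185; x1_4 = 145; y1_4 = 230; x0_5 = 225; y0_5 = 315; x1_5 = 295; y1_5 = 375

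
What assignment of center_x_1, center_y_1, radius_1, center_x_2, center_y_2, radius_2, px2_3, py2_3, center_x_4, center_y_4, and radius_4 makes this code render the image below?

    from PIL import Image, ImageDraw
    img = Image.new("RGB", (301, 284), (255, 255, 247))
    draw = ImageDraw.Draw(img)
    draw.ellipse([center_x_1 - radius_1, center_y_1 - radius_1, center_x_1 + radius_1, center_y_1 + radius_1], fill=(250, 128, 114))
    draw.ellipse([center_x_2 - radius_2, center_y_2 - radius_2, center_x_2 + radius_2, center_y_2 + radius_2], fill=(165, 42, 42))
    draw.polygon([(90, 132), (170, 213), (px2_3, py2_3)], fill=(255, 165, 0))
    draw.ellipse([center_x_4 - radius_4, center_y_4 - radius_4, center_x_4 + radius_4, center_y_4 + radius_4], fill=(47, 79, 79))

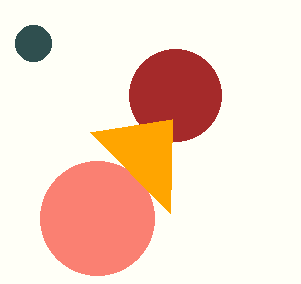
center_x_1 = 97, center_y_1 = 218, radius_1 = 57, center_x_2 = 175, center_y_2 = 95, radius_2 = 46, px2_3 = 172, py2_3 = 119, center_x_4 = 33, center_y_4 = 43, radius_4 = 18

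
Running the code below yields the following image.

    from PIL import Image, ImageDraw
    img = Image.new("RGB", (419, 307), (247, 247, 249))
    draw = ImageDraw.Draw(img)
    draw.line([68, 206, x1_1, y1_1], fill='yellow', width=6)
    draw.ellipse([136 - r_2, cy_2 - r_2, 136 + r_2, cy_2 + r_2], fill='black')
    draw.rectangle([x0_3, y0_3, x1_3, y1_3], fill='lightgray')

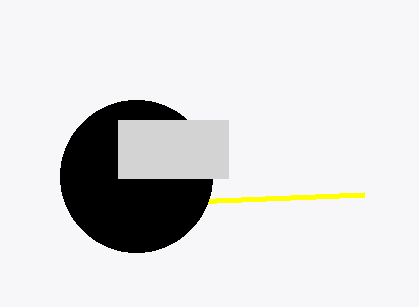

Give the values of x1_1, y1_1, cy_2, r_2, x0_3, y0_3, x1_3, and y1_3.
x1_1 = 364
y1_1 = 194
cy_2 = 176
r_2 = 76
x0_3 = 118
y0_3 = 120
x1_3 = 228
y1_3 = 178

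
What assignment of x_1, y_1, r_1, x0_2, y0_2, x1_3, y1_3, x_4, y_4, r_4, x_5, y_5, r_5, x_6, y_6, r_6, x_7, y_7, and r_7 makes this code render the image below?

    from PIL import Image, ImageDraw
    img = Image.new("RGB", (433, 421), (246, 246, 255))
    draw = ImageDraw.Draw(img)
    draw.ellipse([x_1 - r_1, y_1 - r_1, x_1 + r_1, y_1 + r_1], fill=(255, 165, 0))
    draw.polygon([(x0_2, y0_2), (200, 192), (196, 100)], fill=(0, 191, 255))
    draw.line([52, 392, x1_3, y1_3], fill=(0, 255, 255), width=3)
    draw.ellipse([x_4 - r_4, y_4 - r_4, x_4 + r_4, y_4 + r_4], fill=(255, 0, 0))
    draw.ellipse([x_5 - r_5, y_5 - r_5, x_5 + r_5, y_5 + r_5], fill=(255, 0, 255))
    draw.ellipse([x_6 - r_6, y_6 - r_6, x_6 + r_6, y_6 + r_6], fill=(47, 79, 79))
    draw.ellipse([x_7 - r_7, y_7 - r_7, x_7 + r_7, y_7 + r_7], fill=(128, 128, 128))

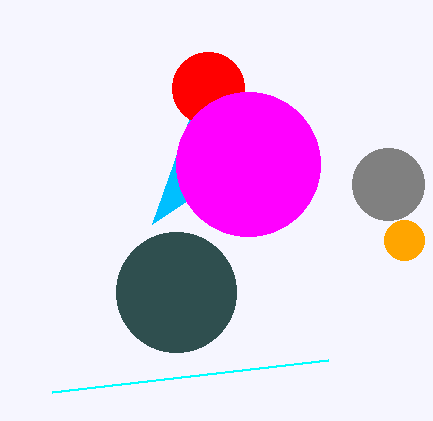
x_1 = 404
y_1 = 240
r_1 = 20
x0_2 = 152
y0_2 = 224
x1_3 = 328
y1_3 = 360
x_4 = 208
y_4 = 88
r_4 = 36
x_5 = 248
y_5 = 164
r_5 = 72
x_6 = 176
y_6 = 292
r_6 = 60
x_7 = 388
y_7 = 184
r_7 = 36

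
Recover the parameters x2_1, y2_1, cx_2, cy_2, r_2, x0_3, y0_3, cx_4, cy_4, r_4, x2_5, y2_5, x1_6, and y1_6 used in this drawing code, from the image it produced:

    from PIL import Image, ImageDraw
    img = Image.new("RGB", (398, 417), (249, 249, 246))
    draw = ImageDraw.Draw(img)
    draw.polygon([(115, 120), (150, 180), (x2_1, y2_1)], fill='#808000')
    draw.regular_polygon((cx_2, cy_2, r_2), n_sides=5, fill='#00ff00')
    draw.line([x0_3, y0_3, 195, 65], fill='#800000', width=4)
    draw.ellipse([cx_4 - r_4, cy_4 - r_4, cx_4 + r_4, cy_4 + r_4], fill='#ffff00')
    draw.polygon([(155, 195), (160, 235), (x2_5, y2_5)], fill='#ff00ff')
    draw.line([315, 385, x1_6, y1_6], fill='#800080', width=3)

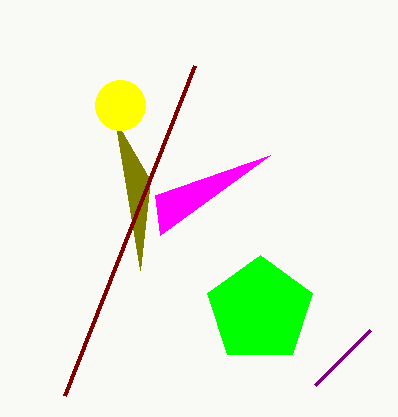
x2_1 = 140; y2_1 = 270; cx_2 = 260; cy_2 = 310; r_2 = 55; x0_3 = 65; y0_3 = 395; cx_4 = 120; cy_4 = 105; r_4 = 25; x2_5 = 270; y2_5 = 155; x1_6 = 370; y1_6 = 330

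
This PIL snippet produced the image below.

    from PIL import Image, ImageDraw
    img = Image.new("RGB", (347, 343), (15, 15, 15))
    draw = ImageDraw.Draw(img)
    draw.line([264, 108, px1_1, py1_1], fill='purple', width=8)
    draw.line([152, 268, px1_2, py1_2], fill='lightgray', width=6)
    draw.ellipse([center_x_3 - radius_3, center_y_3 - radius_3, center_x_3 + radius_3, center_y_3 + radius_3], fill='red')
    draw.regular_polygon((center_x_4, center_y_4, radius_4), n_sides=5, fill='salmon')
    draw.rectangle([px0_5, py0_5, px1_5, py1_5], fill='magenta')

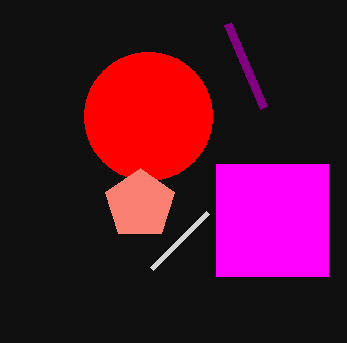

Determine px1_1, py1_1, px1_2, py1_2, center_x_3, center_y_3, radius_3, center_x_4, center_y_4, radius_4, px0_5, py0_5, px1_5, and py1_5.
px1_1 = 228; py1_1 = 24; px1_2 = 208; py1_2 = 212; center_x_3 = 148; center_y_3 = 116; radius_3 = 64; center_x_4 = 140; center_y_4 = 204; radius_4 = 36; px0_5 = 216; py0_5 = 164; px1_5 = 328; py1_5 = 276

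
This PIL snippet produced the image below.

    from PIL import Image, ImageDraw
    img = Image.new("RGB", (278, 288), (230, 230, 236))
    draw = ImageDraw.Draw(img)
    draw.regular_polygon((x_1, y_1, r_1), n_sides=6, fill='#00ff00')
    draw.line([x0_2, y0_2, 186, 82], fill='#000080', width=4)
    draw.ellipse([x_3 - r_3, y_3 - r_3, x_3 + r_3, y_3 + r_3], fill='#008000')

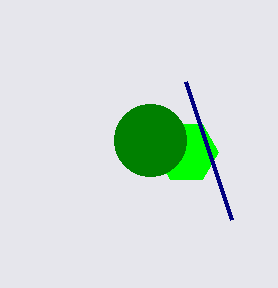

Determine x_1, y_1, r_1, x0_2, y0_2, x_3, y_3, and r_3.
x_1 = 186; y_1 = 152; r_1 = 32; x0_2 = 232; y0_2 = 220; x_3 = 150; y_3 = 140; r_3 = 36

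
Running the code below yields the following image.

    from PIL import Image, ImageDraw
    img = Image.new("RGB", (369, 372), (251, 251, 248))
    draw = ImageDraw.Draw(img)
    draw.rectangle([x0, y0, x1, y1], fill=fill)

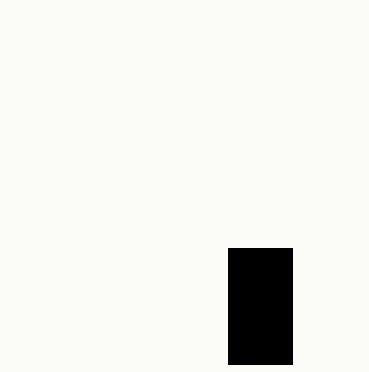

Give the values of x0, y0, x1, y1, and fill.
x0 = 228; y0 = 248; x1 = 292; y1 = 364; fill = 'black'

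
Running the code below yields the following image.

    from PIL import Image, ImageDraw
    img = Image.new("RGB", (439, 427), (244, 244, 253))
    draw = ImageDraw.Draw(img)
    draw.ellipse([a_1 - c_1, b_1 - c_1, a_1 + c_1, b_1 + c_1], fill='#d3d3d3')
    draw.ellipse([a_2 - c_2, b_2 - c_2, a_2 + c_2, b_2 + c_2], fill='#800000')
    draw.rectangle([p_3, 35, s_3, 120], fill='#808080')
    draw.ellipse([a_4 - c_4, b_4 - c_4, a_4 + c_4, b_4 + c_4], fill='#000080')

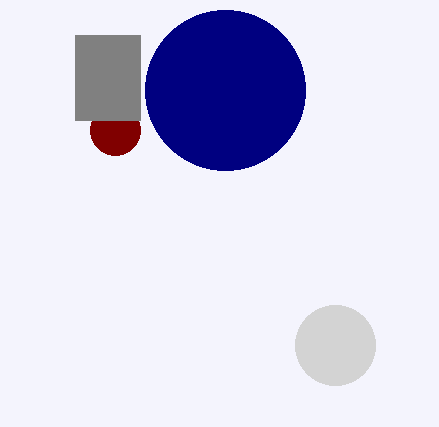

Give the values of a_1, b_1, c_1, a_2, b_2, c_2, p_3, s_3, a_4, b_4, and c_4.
a_1 = 335; b_1 = 345; c_1 = 40; a_2 = 115; b_2 = 130; c_2 = 25; p_3 = 75; s_3 = 140; a_4 = 225; b_4 = 90; c_4 = 80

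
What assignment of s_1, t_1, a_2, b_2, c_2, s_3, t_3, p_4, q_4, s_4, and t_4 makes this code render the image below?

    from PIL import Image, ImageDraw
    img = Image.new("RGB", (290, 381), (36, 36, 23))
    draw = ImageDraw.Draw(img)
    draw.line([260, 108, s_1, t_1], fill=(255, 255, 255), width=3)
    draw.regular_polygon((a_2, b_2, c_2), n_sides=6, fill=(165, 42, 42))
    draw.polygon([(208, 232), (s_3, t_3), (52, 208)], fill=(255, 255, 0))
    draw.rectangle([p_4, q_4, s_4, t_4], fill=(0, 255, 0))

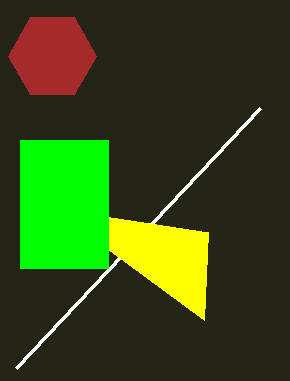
s_1 = 16; t_1 = 368; a_2 = 52; b_2 = 56; c_2 = 44; s_3 = 204; t_3 = 320; p_4 = 20; q_4 = 140; s_4 = 108; t_4 = 268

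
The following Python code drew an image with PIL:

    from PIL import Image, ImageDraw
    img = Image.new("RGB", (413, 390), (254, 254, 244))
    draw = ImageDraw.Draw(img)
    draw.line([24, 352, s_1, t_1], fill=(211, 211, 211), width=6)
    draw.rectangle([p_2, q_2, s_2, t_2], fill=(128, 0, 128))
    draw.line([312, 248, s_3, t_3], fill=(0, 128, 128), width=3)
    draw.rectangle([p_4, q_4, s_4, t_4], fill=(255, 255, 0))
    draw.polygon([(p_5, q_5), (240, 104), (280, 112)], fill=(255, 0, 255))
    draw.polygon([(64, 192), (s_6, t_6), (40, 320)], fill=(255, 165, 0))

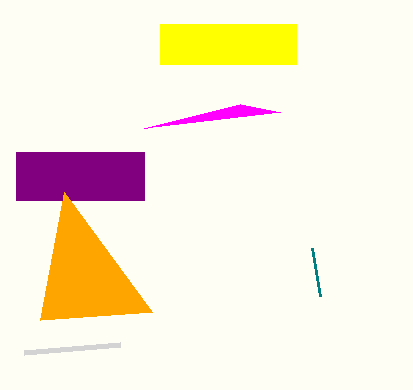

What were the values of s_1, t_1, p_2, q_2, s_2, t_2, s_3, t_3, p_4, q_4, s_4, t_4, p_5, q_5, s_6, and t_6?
s_1 = 120; t_1 = 344; p_2 = 16; q_2 = 152; s_2 = 144; t_2 = 200; s_3 = 320; t_3 = 296; p_4 = 160; q_4 = 24; s_4 = 296; t_4 = 64; p_5 = 144; q_5 = 128; s_6 = 152; t_6 = 312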